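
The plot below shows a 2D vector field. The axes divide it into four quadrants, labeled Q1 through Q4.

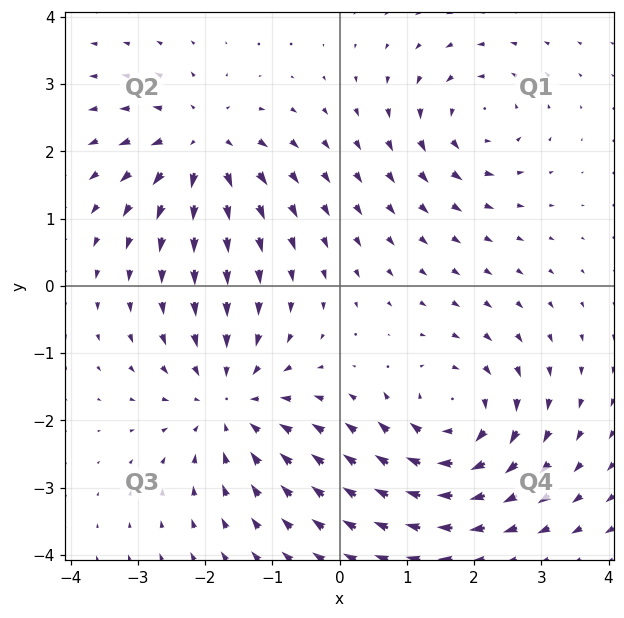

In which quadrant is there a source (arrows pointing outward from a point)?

The source sits at approximately (-2.0, 2.1), which lies in quadrant Q2. The divergence there is about +5, positive as expected for a source.

Q2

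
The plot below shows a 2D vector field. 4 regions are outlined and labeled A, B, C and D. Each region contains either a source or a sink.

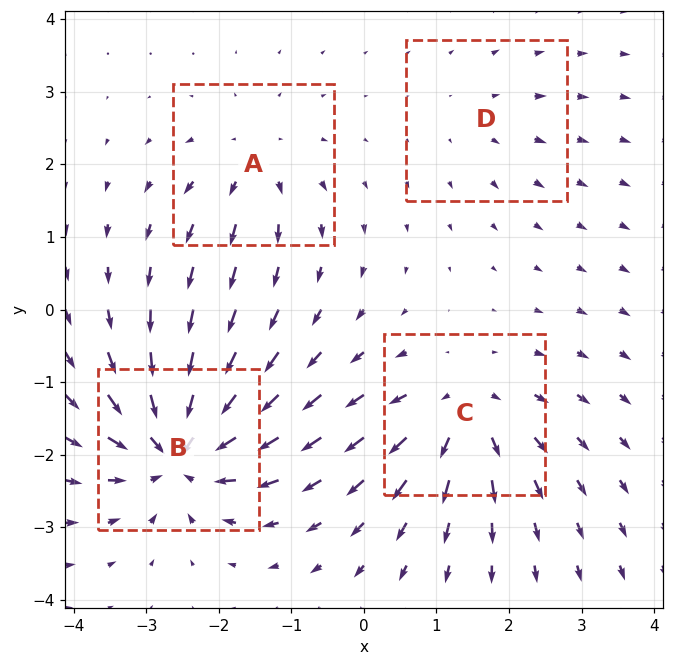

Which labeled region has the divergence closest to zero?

D

Divergence at each region's feature centre — A: about +4, B: about -9, C: about +6, D: about +2. Region D is closest to zero.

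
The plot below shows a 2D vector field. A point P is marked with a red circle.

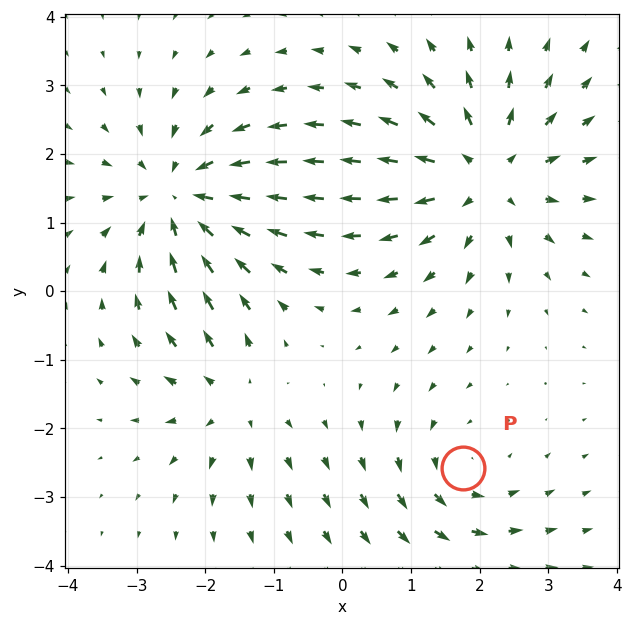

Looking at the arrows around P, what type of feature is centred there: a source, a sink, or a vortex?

vortex

At P (1.8, -2.6) the arrows circulate counterclockwise. Divergence ≈0, curl about +3 — near-zero divergence with nonzero curl is a vortex.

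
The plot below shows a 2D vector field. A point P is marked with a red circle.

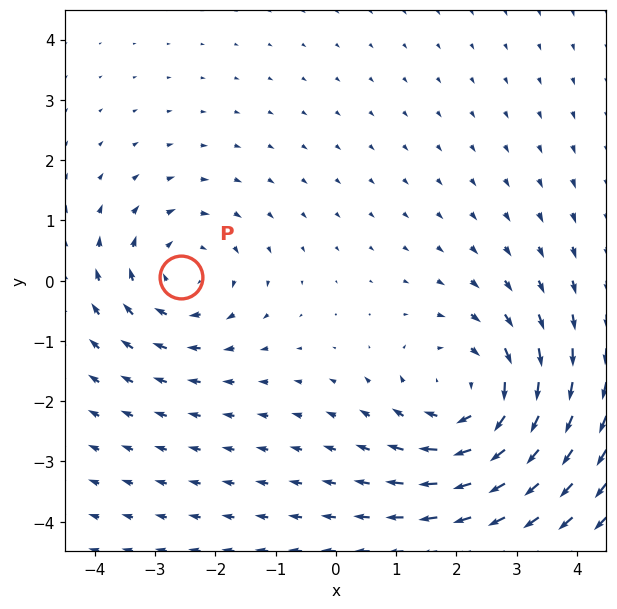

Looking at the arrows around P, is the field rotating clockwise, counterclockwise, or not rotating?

clockwise

Near P at (-2.6, 0.1) the arrows circulate clockwise. The curl (z-component) there is about -3; negative curl means clockwise rotation.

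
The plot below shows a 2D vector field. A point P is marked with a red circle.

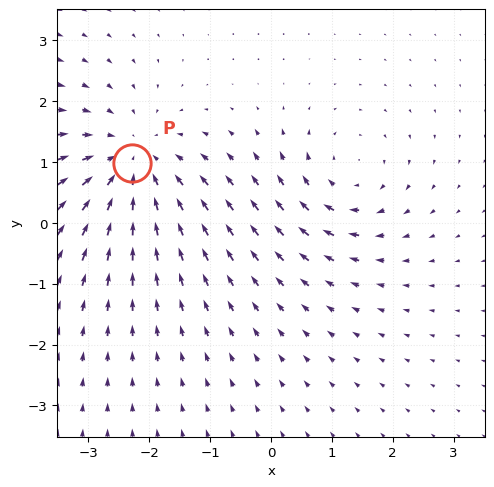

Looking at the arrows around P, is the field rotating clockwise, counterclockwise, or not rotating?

Near P at (-2.3, 1.0) the arrows show no circulation. The curl there is ≈0.

not rotating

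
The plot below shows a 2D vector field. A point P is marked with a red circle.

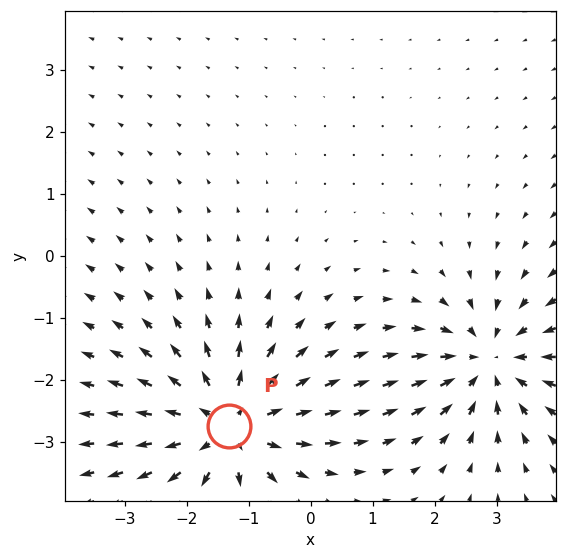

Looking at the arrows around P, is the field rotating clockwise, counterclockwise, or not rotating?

Near P at (-1.3, -2.7) the arrows show no circulation. The curl there is ≈0.

not rotating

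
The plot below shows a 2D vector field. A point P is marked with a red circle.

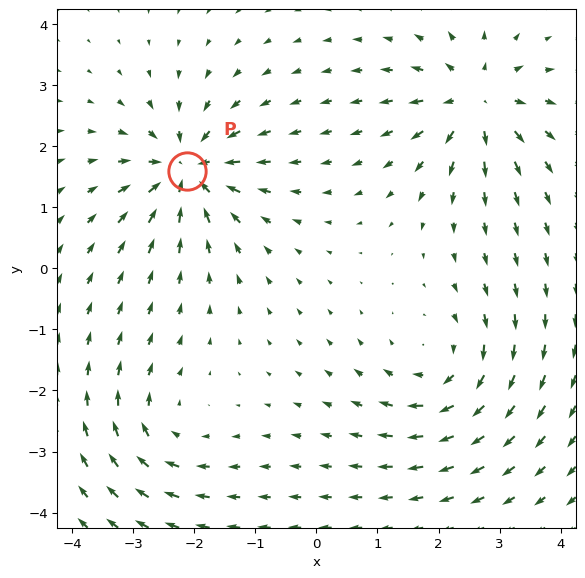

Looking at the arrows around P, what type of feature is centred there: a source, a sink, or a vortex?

sink

At P (-2.1, 1.6) the arrows converge inward. Divergence about -7, curl ≈0 — negative divergence with near-zero curl is a sink.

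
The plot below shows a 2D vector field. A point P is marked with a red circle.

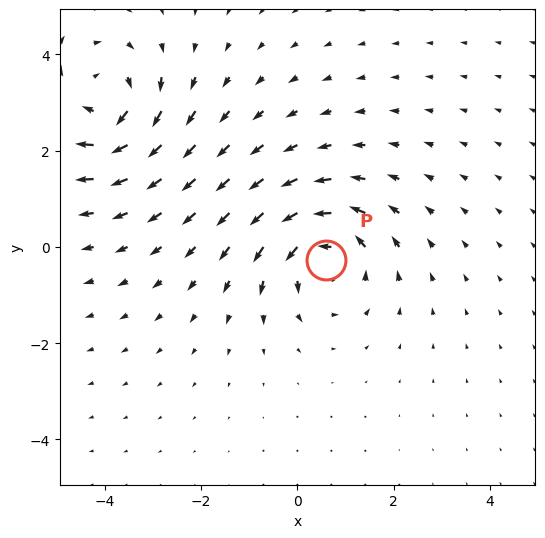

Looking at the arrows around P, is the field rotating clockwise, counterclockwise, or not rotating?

Near P at (0.6, -0.3) the arrows circulate counterclockwise. The curl (z-component) there is about +4; positive curl means counterclockwise rotation.

counterclockwise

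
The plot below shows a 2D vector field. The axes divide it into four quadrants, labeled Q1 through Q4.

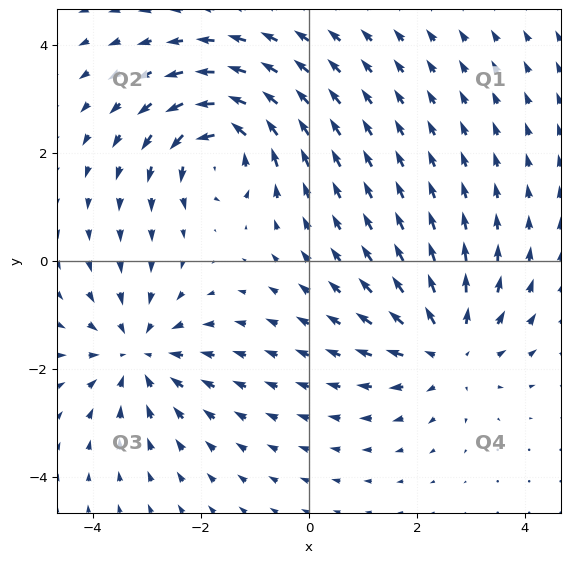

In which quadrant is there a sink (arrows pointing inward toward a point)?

Q3

The sink sits at approximately (-3.2, -1.7), which lies in quadrant Q3. The divergence there is about -4, negative as expected for a sink.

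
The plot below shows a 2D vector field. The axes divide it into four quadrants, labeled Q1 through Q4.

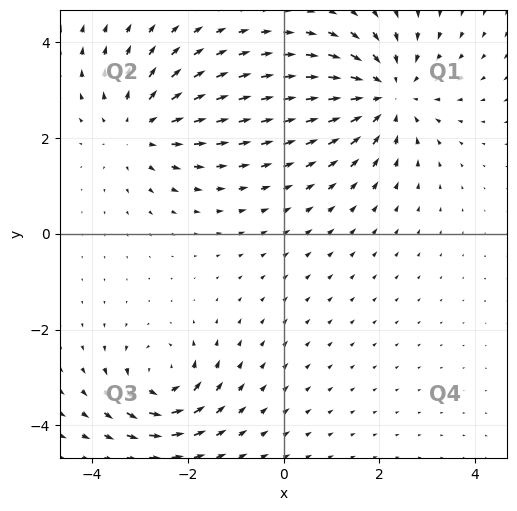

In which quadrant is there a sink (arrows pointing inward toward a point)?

The sink sits at approximately (2.2, 2.9), which lies in quadrant Q1. The divergence there is about -3, negative as expected for a sink.

Q1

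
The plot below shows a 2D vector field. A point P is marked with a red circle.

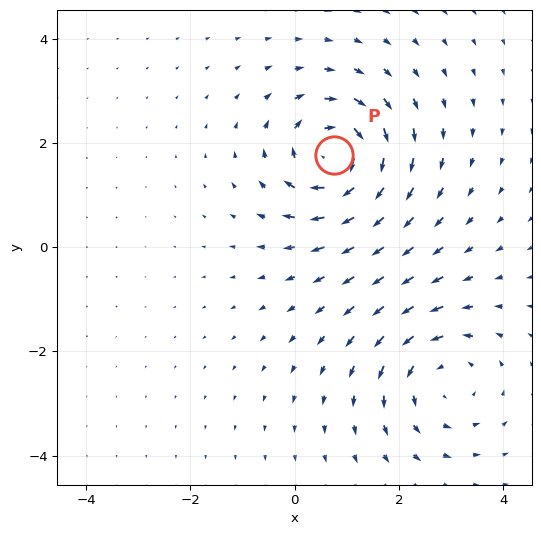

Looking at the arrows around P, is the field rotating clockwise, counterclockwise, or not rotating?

clockwise

Near P at (0.8, 1.8) the arrows circulate clockwise. The curl (z-component) there is about -6; negative curl means clockwise rotation.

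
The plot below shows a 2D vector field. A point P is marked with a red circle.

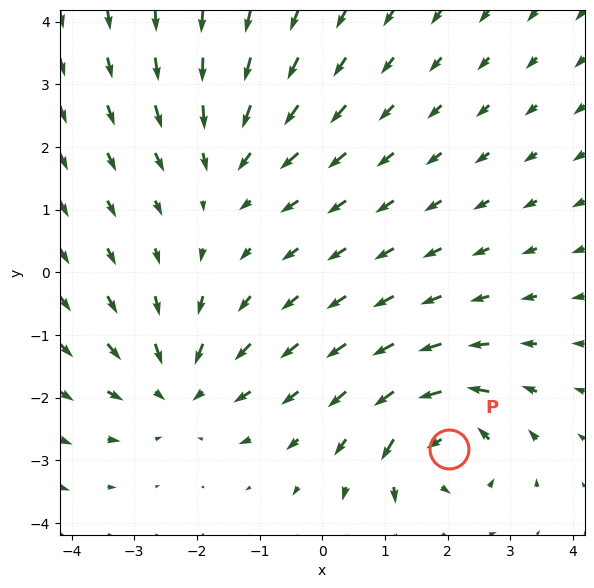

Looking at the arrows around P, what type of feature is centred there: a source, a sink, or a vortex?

At P (2.0, -2.8) the arrows circulate counterclockwise. Divergence ≈0, curl about +6 — near-zero divergence with nonzero curl is a vortex.

vortex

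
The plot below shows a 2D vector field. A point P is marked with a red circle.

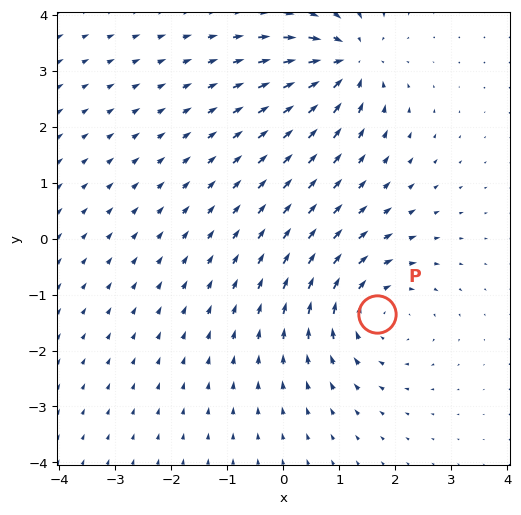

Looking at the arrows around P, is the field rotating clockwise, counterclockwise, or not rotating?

clockwise

Near P at (1.7, -1.3) the arrows circulate clockwise. The curl (z-component) there is about -3; negative curl means clockwise rotation.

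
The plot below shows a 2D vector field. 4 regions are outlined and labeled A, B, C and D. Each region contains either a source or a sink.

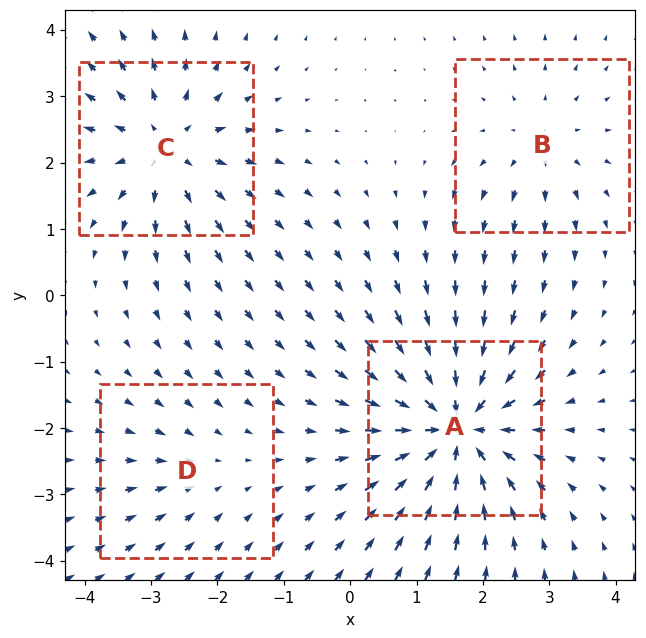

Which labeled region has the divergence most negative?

Divergence at each region's feature centre — A: about -7, B: about +3, C: about +5, D: about -2. Region A is most negative.

A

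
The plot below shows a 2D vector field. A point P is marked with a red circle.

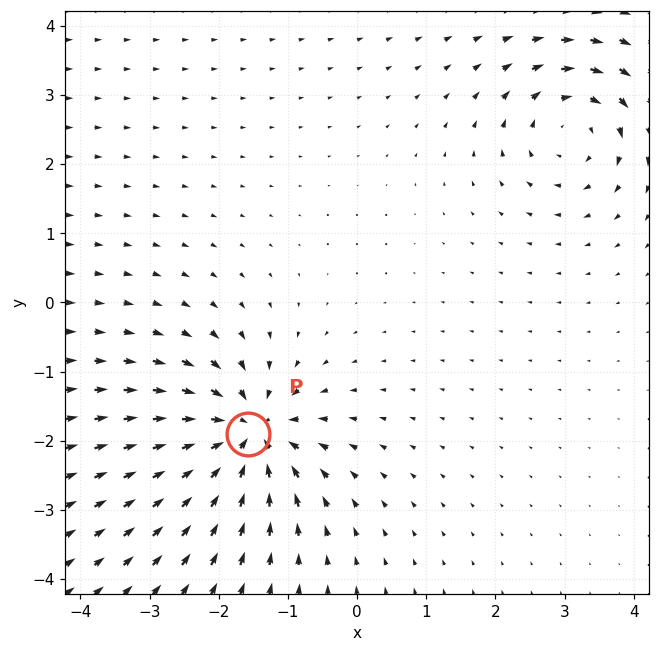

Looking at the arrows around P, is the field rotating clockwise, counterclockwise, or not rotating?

not rotating

Near P at (-1.6, -1.9) the arrows show no circulation. The curl there is ≈0.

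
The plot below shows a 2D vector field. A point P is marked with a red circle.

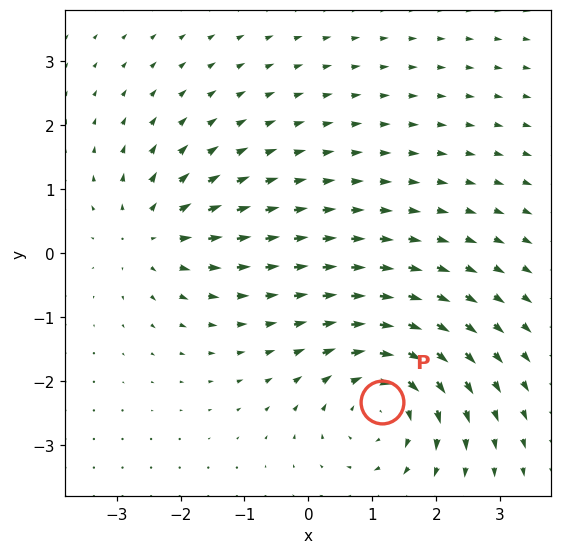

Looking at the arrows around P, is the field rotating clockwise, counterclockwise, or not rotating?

clockwise

Near P at (1.1, -2.3) the arrows circulate clockwise. The curl (z-component) there is about -5; negative curl means clockwise rotation.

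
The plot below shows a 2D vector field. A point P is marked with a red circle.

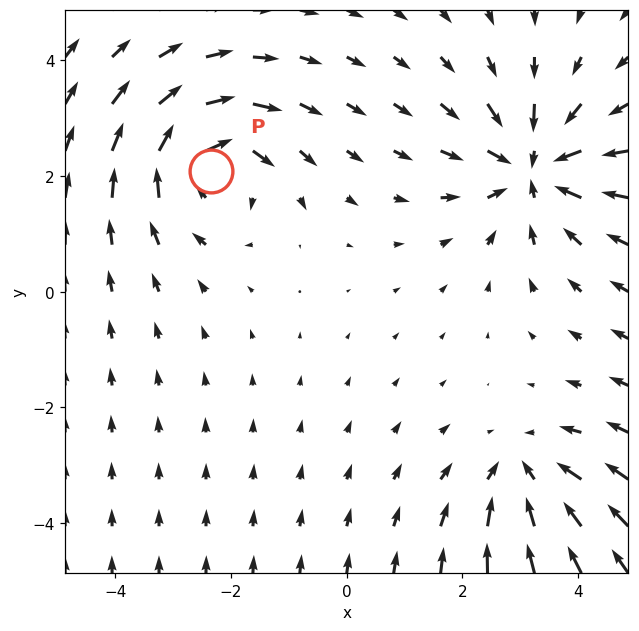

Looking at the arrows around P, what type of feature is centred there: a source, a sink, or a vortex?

vortex

At P (-2.4, 2.1) the arrows circulate clockwise. Divergence ≈0, curl about -5 — near-zero divergence with nonzero curl is a vortex.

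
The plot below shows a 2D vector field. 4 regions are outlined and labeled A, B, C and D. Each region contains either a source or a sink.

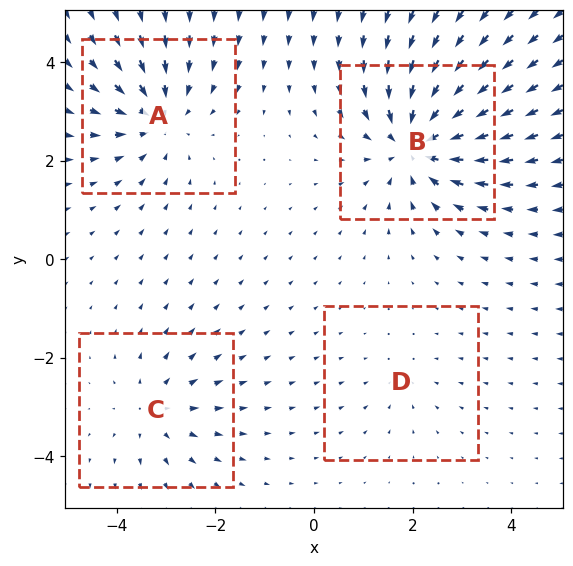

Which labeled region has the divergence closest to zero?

D

Divergence at each region's feature centre — A: about -5, B: about -7, C: about +3, D: about -2. Region D is closest to zero.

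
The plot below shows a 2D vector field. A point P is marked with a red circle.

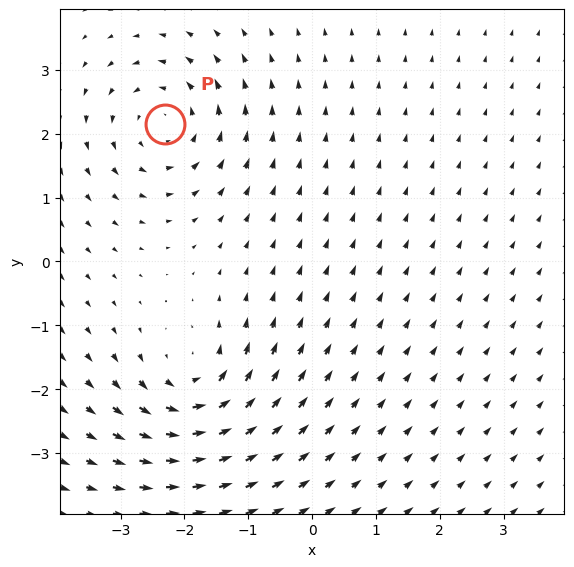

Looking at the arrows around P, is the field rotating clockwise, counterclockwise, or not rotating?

Near P at (-2.3, 2.1) the arrows circulate counterclockwise. The curl (z-component) there is about +5; positive curl means counterclockwise rotation.

counterclockwise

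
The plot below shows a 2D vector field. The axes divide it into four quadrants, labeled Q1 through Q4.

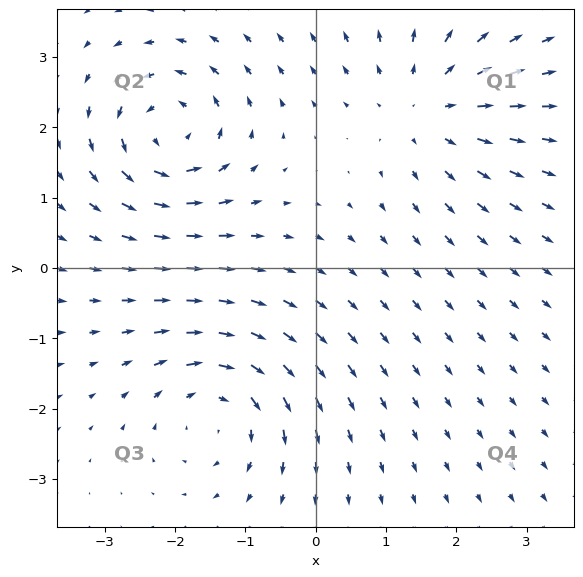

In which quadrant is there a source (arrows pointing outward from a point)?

The source sits at approximately (1.6, 2.3), which lies in quadrant Q1. The divergence there is about +4, positive as expected for a source.

Q1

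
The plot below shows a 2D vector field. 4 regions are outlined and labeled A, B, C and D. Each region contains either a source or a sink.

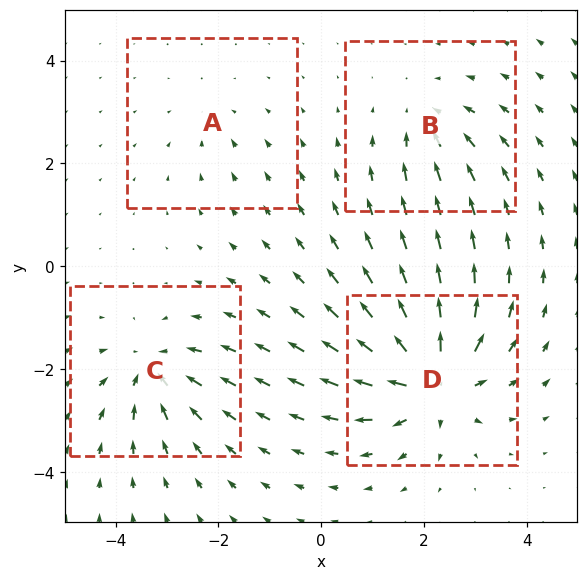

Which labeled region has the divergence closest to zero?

Divergence at each region's feature centre — A: about -2, B: about -4, C: about -5, D: about +8. Region A is closest to zero.

A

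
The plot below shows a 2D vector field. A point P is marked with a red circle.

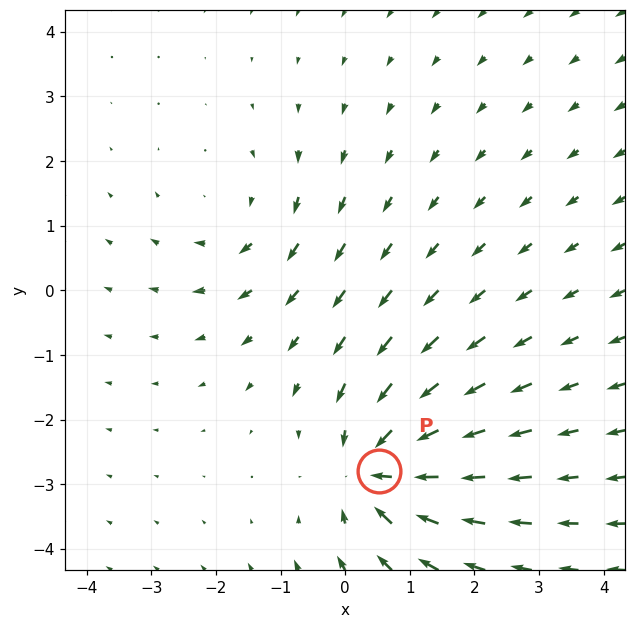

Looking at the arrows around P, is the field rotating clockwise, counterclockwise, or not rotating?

not rotating

Near P at (0.5, -2.8) the arrows show no circulation. The curl there is ≈0.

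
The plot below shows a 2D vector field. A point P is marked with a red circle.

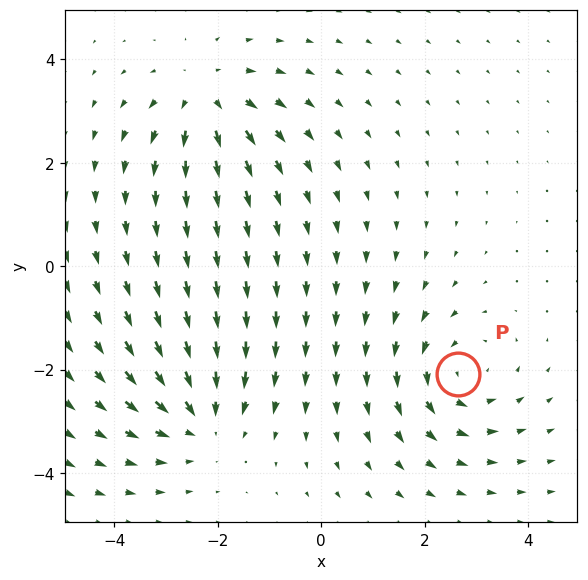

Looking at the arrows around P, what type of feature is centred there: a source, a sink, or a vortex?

vortex

At P (2.6, -2.1) the arrows circulate counterclockwise. Divergence ≈0, curl about +5 — near-zero divergence with nonzero curl is a vortex.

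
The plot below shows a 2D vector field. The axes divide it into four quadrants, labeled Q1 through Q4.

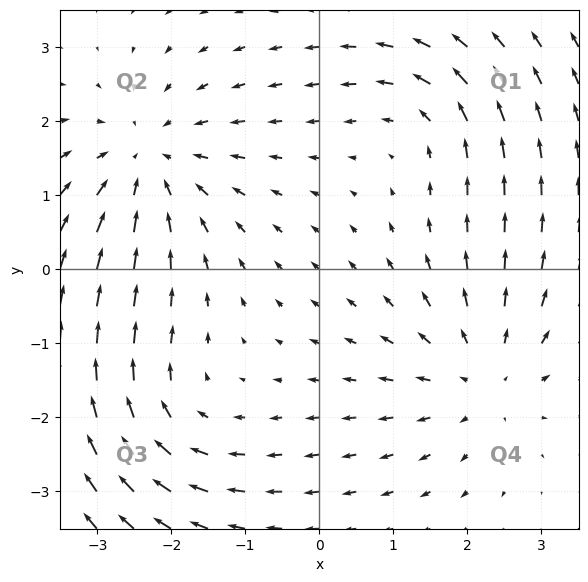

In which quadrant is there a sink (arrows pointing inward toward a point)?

The sink sits at approximately (-2.3, 1.4), which lies in quadrant Q2. The divergence there is about -4, negative as expected for a sink.

Q2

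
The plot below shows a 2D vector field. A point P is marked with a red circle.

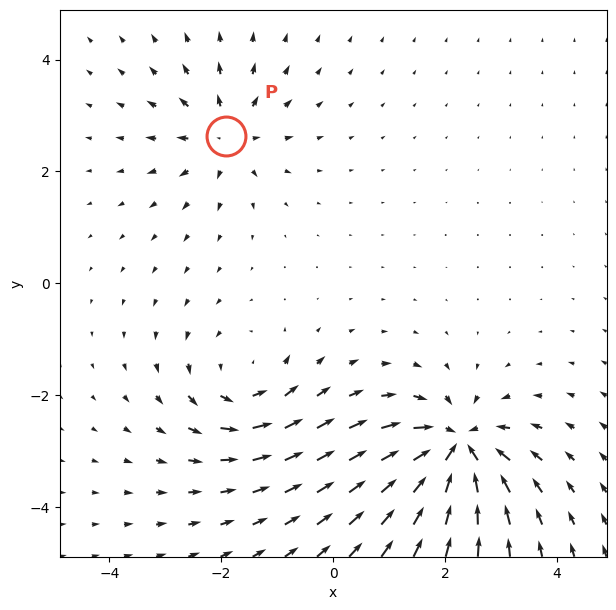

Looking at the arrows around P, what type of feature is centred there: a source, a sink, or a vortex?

At P (-1.9, 2.6) the arrows spread outward. Divergence about +4, curl ≈0 — positive divergence with near-zero curl is a source.

source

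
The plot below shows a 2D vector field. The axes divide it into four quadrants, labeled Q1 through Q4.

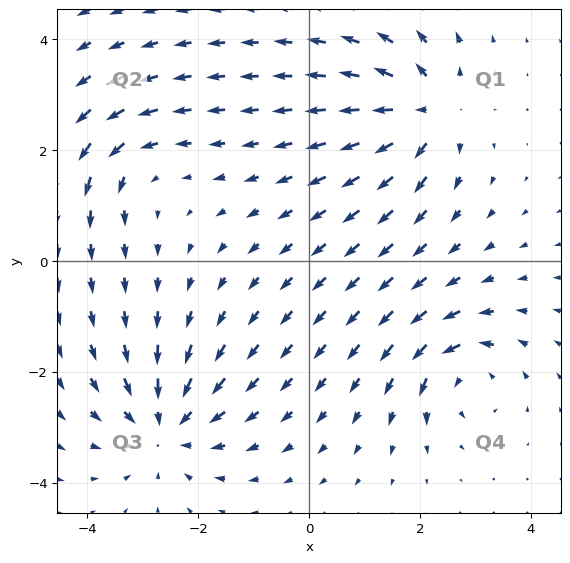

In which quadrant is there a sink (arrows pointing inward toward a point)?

Q3

The sink sits at approximately (-2.6, -3.0), which lies in quadrant Q3. The divergence there is about -5, negative as expected for a sink.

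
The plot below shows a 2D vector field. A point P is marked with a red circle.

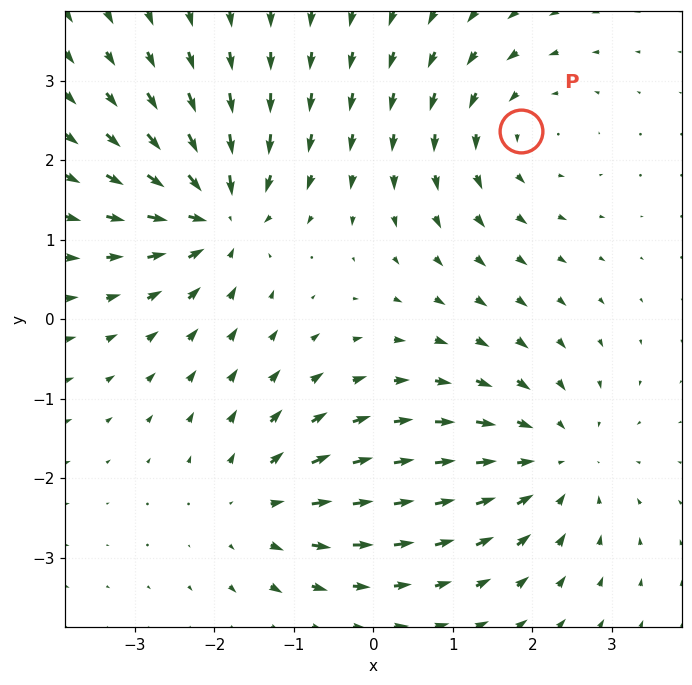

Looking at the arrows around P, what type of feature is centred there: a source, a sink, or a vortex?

vortex

At P (1.9, 2.4) the arrows circulate counterclockwise. Divergence ≈0, curl about +4 — near-zero divergence with nonzero curl is a vortex.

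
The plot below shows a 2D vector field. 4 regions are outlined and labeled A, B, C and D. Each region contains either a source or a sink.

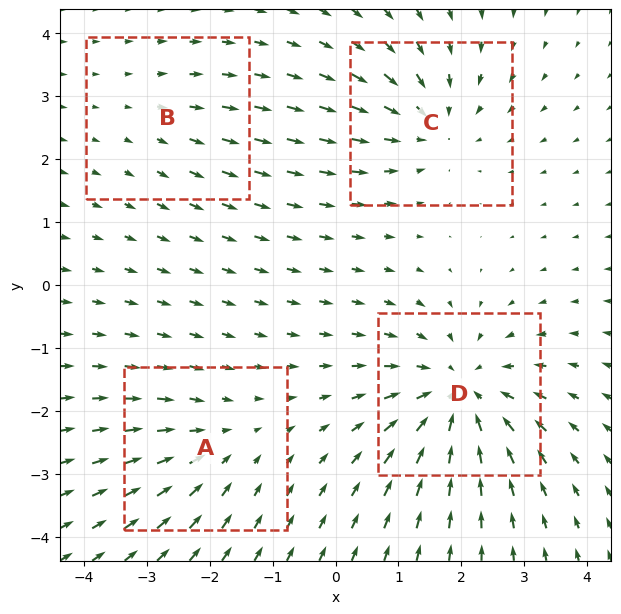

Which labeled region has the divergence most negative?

Divergence at each region's feature centre — A: about -3, B: about +2, C: about -4, D: about -6. Region D is most negative.

D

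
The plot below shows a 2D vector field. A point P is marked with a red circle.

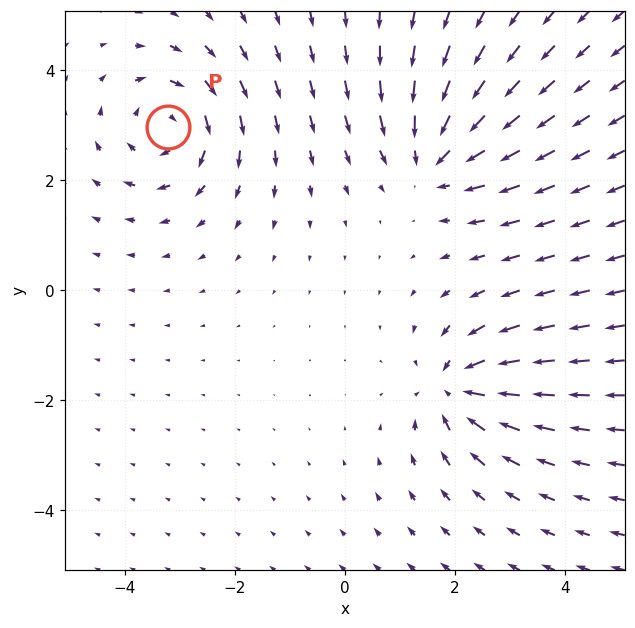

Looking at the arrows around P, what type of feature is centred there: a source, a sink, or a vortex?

vortex

At P (-3.2, 3.0) the arrows circulate clockwise. Divergence ≈0, curl about -5 — near-zero divergence with nonzero curl is a vortex.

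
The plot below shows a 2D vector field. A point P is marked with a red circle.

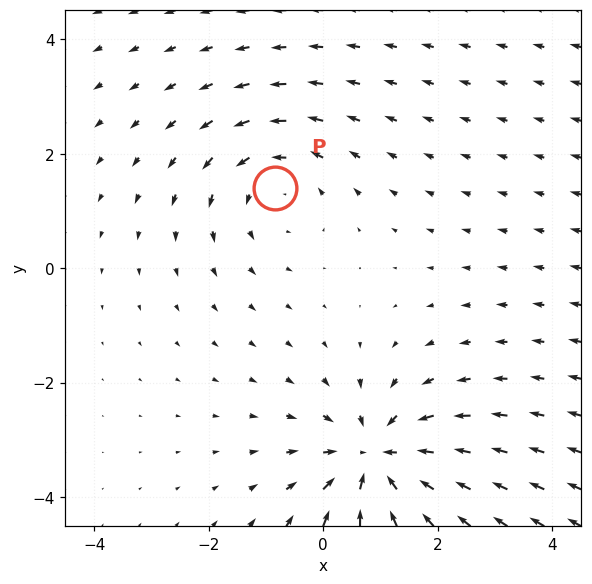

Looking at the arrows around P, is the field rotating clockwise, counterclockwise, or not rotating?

counterclockwise

Near P at (-0.8, 1.4) the arrows circulate counterclockwise. The curl (z-component) there is about +3; positive curl means counterclockwise rotation.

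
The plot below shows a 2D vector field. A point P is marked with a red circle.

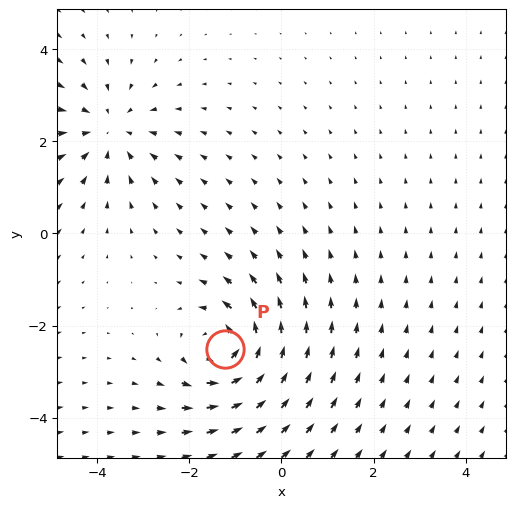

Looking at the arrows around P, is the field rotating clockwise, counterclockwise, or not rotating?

counterclockwise

Near P at (-1.2, -2.5) the arrows circulate counterclockwise. The curl (z-component) there is about +6; positive curl means counterclockwise rotation.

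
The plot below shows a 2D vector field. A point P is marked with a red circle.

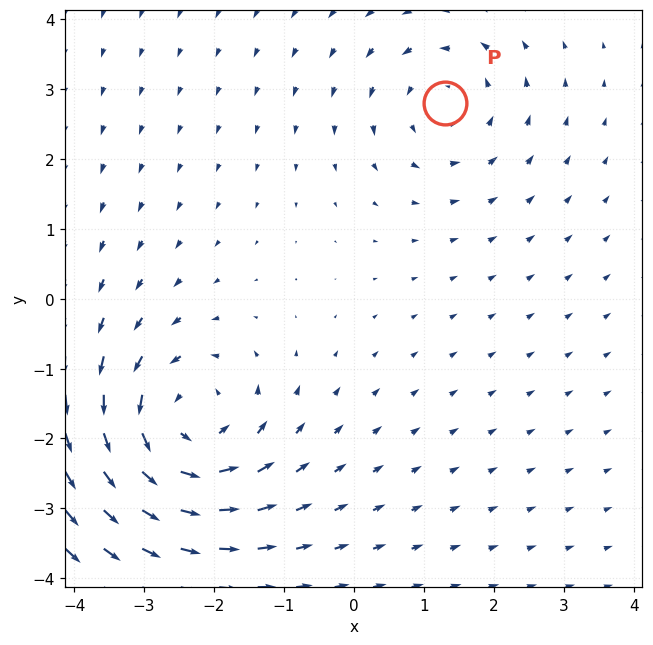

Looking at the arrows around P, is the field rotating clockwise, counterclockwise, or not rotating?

Near P at (1.3, 2.8) the arrows circulate counterclockwise. The curl (z-component) there is about +3; positive curl means counterclockwise rotation.

counterclockwise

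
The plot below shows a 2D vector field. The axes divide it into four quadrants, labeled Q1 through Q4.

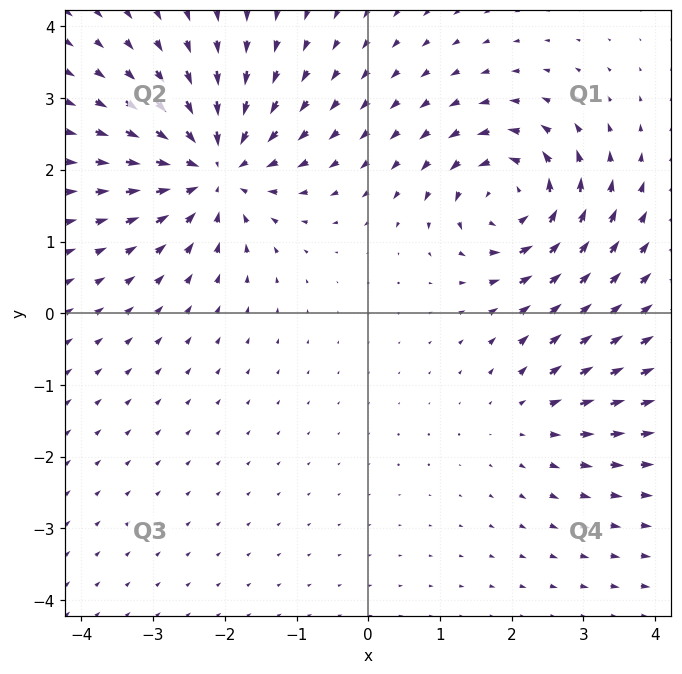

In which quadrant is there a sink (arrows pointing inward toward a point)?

Q2

The sink sits at approximately (-2.1, 2.0), which lies in quadrant Q2. The divergence there is about -6, negative as expected for a sink.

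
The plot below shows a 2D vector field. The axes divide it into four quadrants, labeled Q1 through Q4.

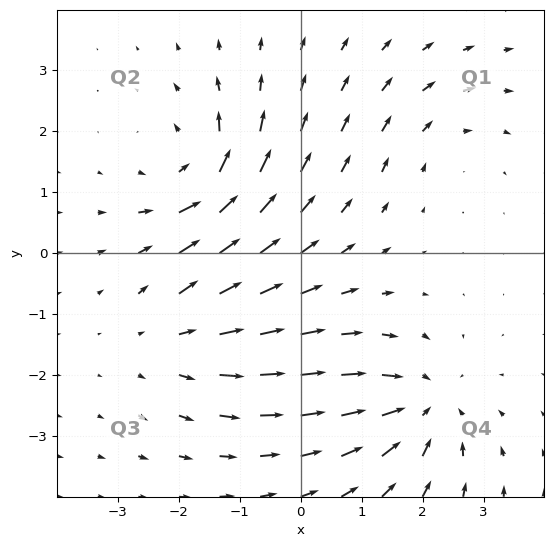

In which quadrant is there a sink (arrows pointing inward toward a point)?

The sink sits at approximately (2.0, -2.5), which lies in quadrant Q4. The divergence there is about -5, negative as expected for a sink.

Q4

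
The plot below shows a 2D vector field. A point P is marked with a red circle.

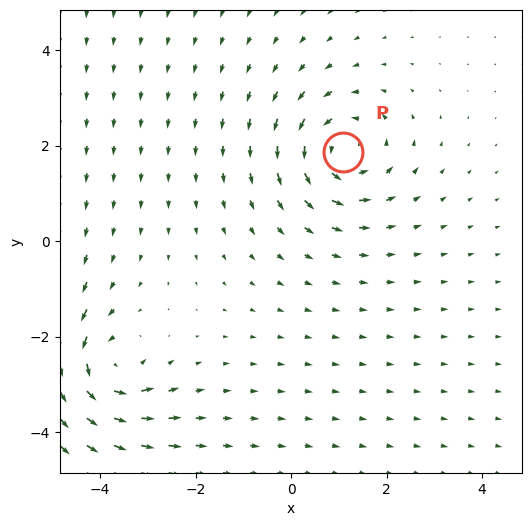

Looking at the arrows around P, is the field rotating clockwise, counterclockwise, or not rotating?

Near P at (1.1, 1.9) the arrows circulate counterclockwise. The curl (z-component) there is about +4; positive curl means counterclockwise rotation.

counterclockwise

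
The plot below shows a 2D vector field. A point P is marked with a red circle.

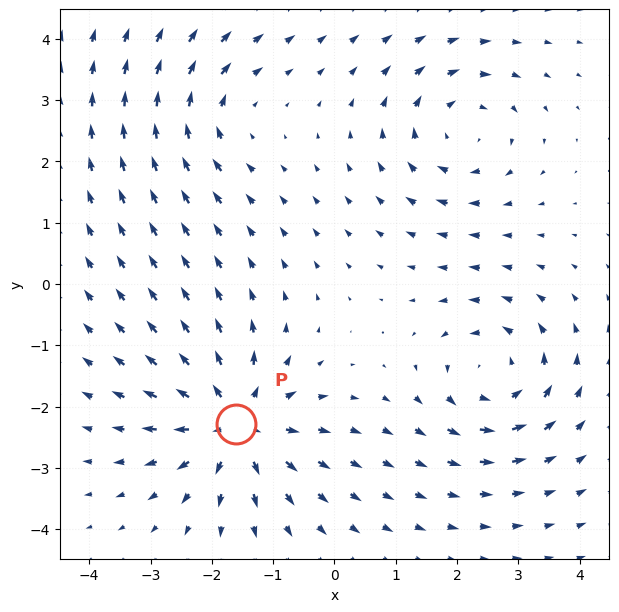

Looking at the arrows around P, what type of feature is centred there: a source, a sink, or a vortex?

At P (-1.6, -2.3) the arrows spread outward. Divergence about +6, curl ≈0 — positive divergence with near-zero curl is a source.

source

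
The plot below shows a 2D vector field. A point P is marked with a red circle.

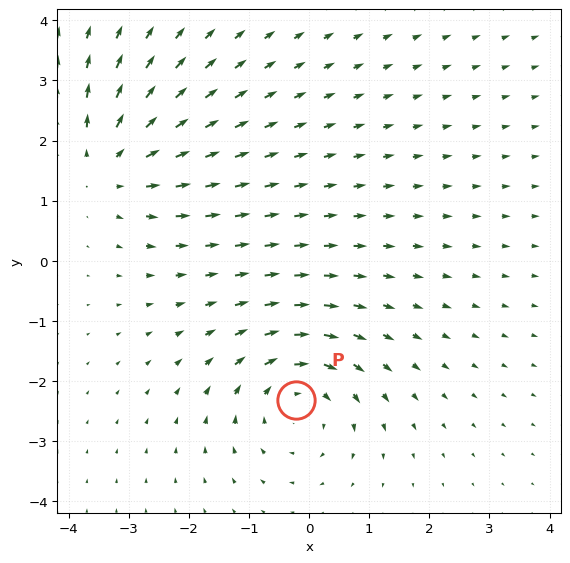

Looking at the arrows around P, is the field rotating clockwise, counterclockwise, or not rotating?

clockwise

Near P at (-0.2, -2.3) the arrows circulate clockwise. The curl (z-component) there is about -5; negative curl means clockwise rotation.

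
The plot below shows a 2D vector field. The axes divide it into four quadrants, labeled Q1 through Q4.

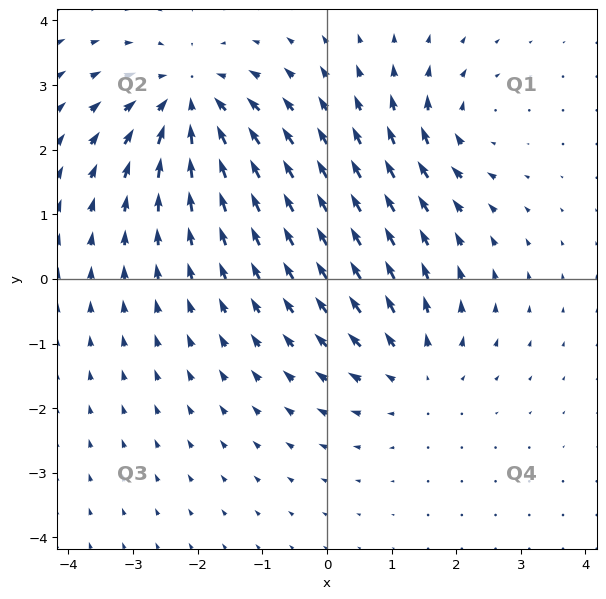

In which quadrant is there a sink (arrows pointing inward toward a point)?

Q2

The sink sits at approximately (-2.1, 2.7), which lies in quadrant Q2. The divergence there is about -5, negative as expected for a sink.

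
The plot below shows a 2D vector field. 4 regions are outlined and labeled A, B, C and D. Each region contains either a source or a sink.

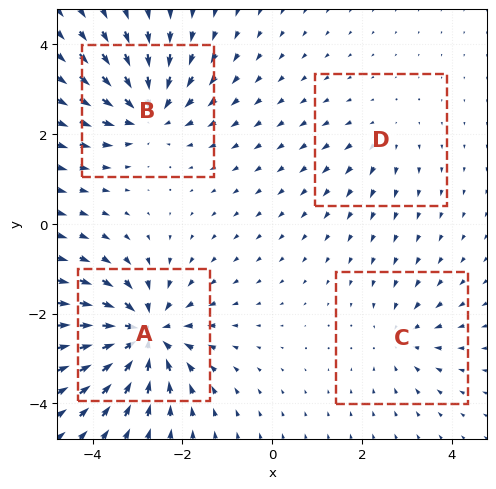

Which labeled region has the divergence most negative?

Divergence at each region's feature centre — A: about -8, B: about -6, C: about -3, D: about +2. Region A is most negative.

A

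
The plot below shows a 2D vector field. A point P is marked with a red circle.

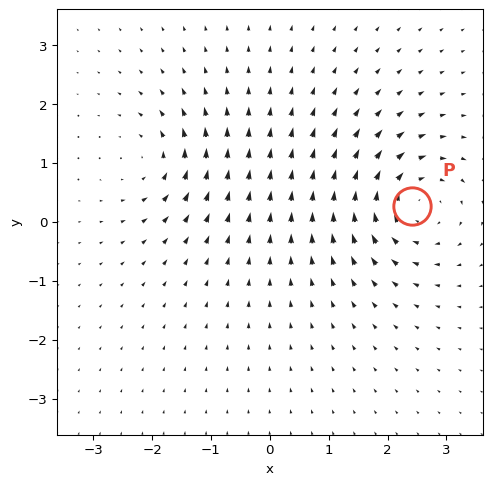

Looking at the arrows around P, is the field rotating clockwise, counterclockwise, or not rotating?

Near P at (2.4, 0.3) the arrows circulate clockwise. The curl (z-component) there is about -5; negative curl means clockwise rotation.

clockwise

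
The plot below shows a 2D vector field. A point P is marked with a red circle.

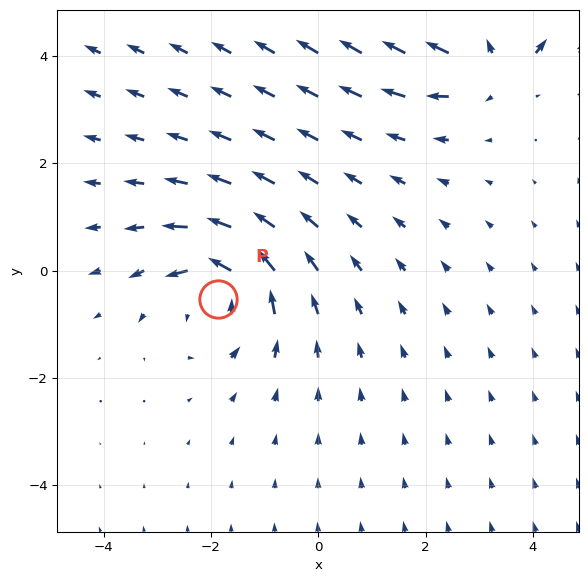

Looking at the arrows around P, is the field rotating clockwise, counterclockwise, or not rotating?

Near P at (-1.9, -0.5) the arrows circulate counterclockwise. The curl (z-component) there is about +4; positive curl means counterclockwise rotation.

counterclockwise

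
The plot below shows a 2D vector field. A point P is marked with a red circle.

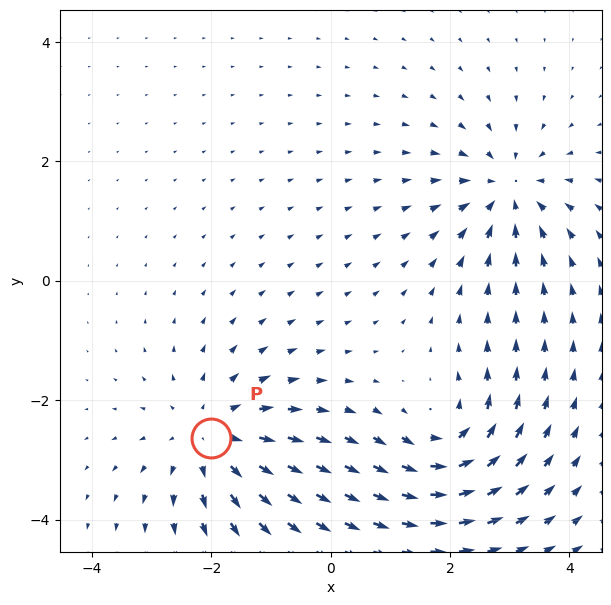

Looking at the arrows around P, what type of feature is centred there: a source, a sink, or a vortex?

At P (-2.0, -2.6) the arrows spread outward. Divergence about +4, curl ≈0 — positive divergence with near-zero curl is a source.

source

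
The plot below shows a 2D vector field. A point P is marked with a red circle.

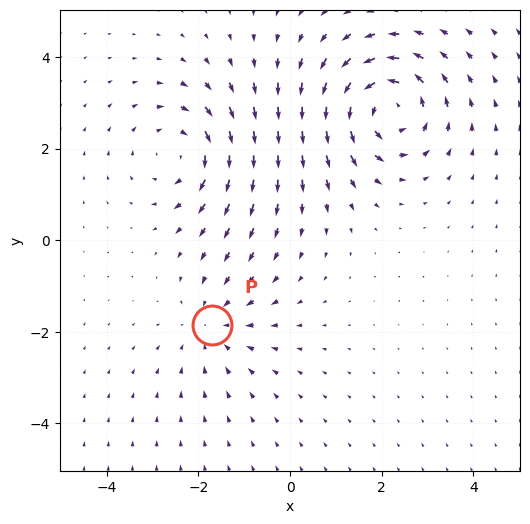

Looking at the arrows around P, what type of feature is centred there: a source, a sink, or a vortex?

sink

At P (-1.7, -1.9) the arrows converge inward. Divergence about -2, curl ≈0 — negative divergence with near-zero curl is a sink.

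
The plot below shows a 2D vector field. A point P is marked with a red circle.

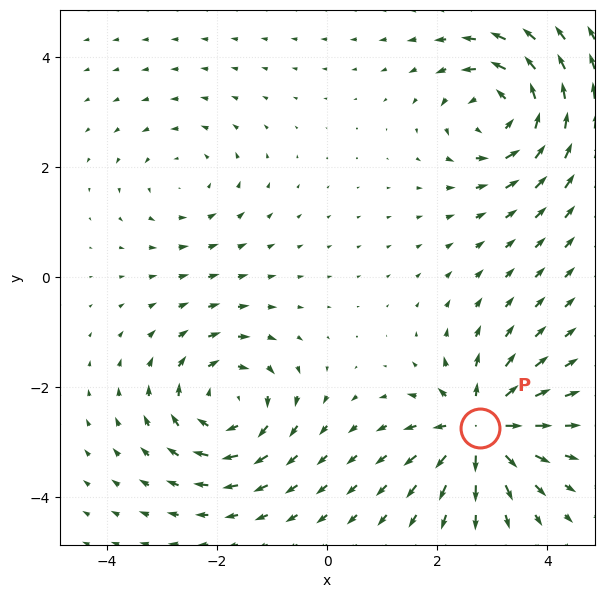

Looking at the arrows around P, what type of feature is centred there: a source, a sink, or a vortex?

At P (2.8, -2.7) the arrows spread outward. Divergence about +7, curl ≈0 — positive divergence with near-zero curl is a source.

source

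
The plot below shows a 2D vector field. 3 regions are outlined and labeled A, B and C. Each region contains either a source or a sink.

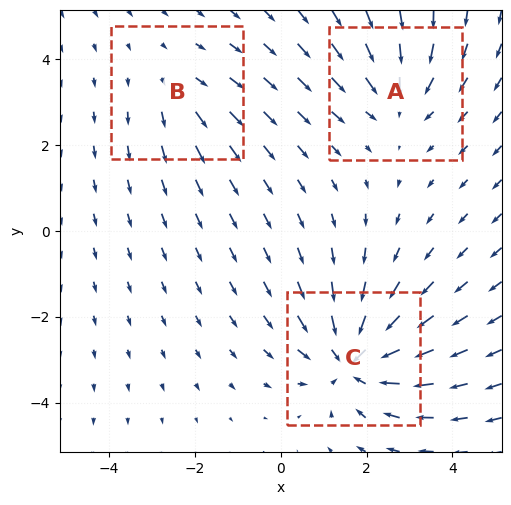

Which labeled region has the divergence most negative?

C

Divergence at each region's feature centre — A: about -3, B: about +2, C: about -4. Region C is most negative.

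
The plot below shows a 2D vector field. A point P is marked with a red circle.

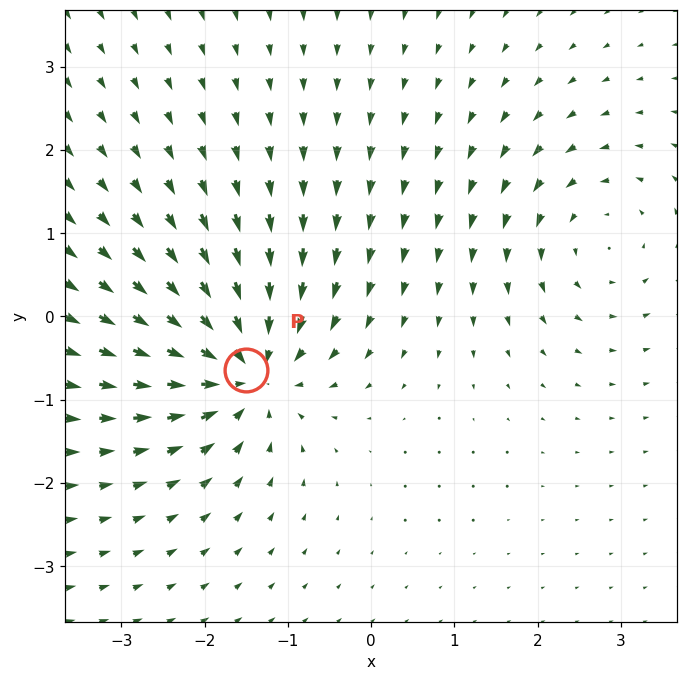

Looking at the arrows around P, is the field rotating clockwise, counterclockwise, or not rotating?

Near P at (-1.5, -0.6) the arrows show no circulation. The curl there is ≈0.

not rotating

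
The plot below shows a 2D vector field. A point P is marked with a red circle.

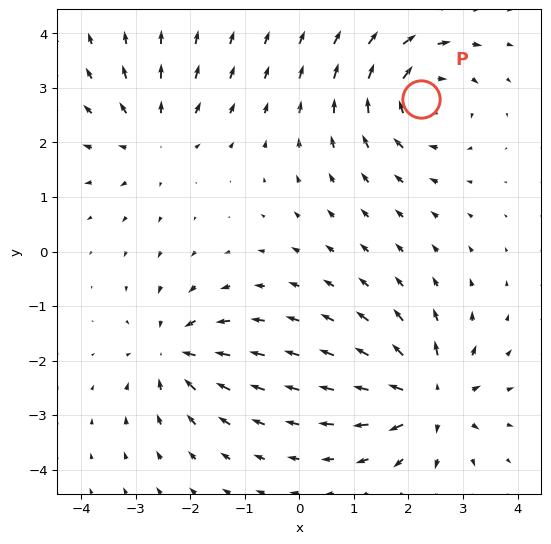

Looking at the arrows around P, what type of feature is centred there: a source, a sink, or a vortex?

At P (2.2, 2.8) the arrows circulate clockwise. Divergence ≈0, curl about -6 — near-zero divergence with nonzero curl is a vortex.

vortex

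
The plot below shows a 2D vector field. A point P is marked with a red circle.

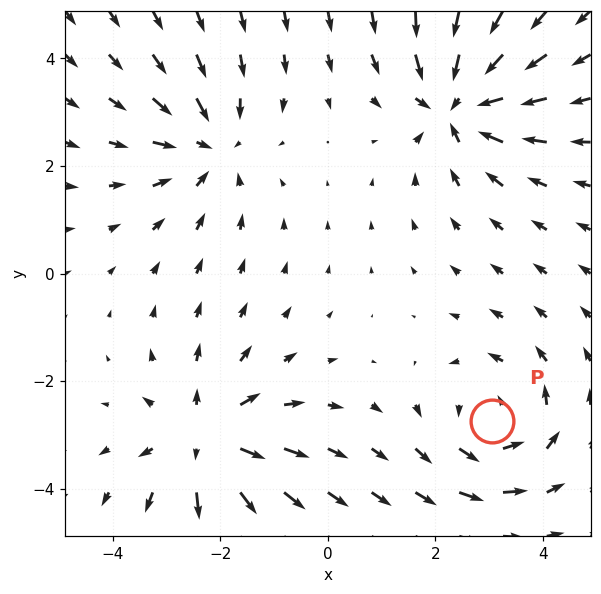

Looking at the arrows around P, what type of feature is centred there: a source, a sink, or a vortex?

At P (3.1, -2.7) the arrows circulate counterclockwise. Divergence ≈0, curl about +4 — near-zero divergence with nonzero curl is a vortex.

vortex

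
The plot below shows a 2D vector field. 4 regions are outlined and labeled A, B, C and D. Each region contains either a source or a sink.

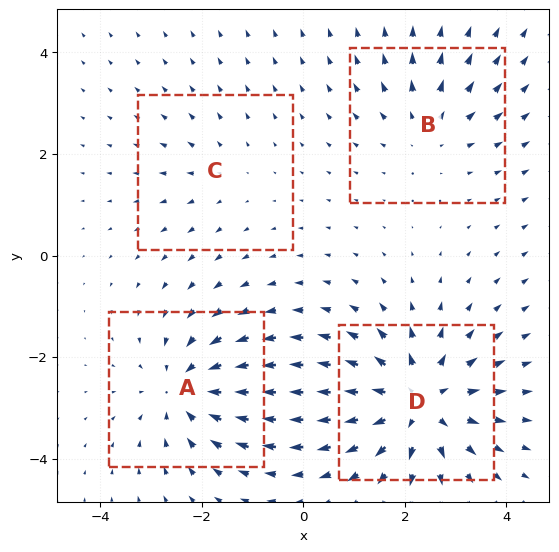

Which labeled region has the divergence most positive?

Divergence at each region's feature centre — A: about -5, B: about +3, C: about +2, D: about +6. Region D is most positive.

D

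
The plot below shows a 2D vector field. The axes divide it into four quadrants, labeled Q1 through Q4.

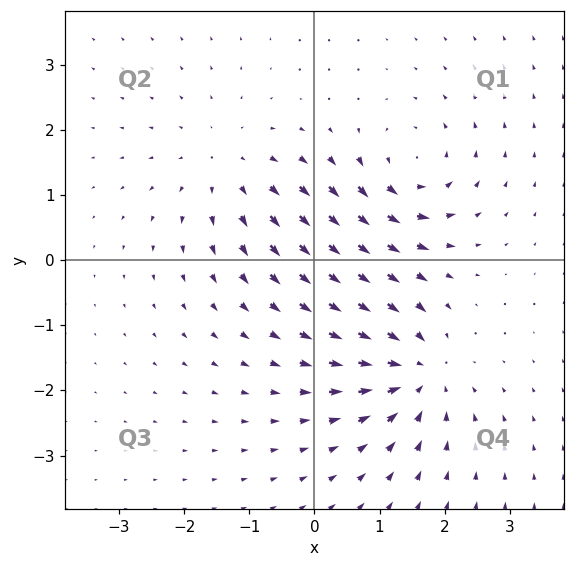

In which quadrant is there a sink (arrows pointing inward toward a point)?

The sink sits at approximately (1.6, -1.7), which lies in quadrant Q4. The divergence there is about -6, negative as expected for a sink.

Q4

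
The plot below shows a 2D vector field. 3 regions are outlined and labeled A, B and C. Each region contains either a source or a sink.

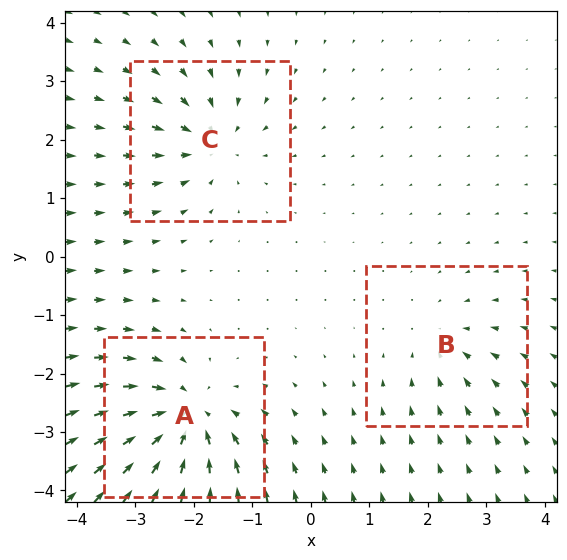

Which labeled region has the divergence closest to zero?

B

Divergence at each region's feature centre — A: about -6, B: about -2, C: about -4. Region B is closest to zero.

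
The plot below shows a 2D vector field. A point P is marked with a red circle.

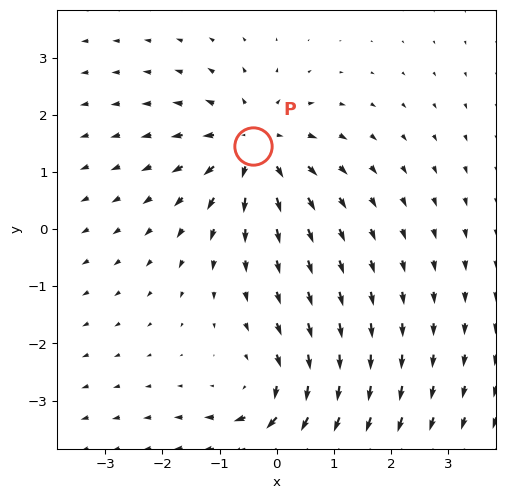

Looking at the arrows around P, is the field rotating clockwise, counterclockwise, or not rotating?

Near P at (-0.4, 1.5) the arrows show no circulation. The curl there is ≈0.

not rotating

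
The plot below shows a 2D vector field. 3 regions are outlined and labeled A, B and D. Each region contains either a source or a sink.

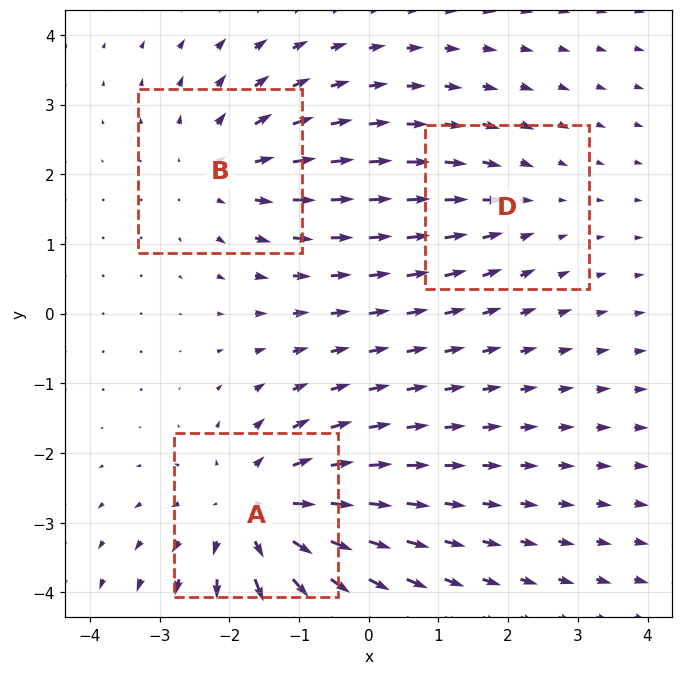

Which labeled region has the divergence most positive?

Divergence at each region's feature centre — A: about +4, B: about +3, D: about -2. Region A is most positive.

A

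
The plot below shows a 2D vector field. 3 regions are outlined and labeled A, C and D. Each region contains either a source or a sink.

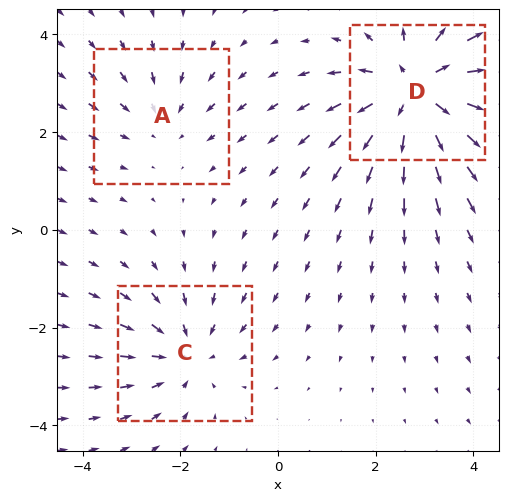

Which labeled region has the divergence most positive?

D

Divergence at each region's feature centre — A: about -2, C: about -3, D: about +5. Region D is most positive.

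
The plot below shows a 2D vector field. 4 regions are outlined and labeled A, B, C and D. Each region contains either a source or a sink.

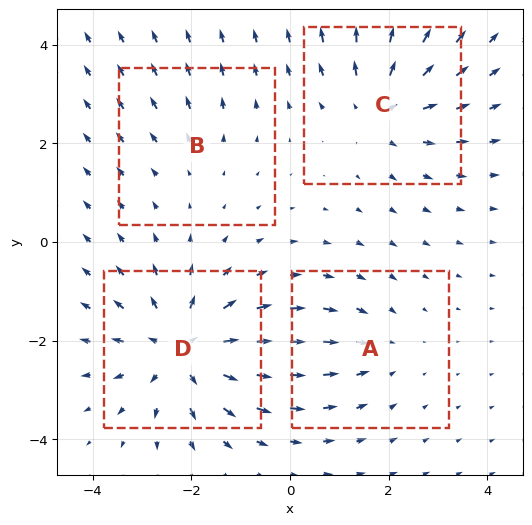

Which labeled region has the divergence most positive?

Divergence at each region's feature centre — A: about -3, B: about +2, C: about +4, D: about +6. Region D is most positive.

D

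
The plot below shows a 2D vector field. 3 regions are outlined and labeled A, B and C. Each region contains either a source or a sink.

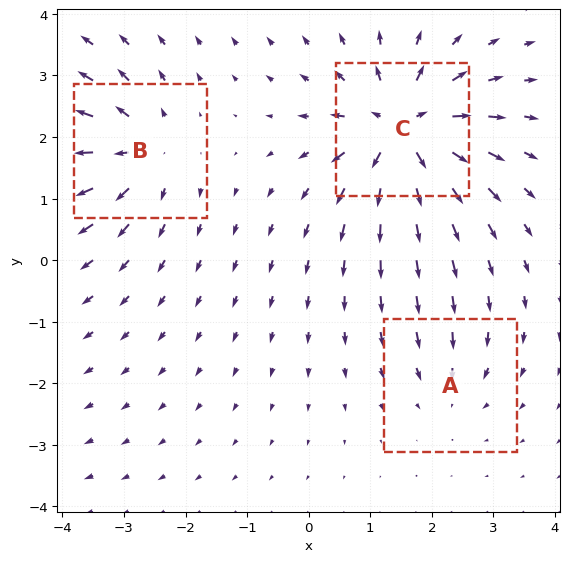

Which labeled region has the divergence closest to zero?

A

Divergence at each region's feature centre — A: about -2, B: about +4, C: about +7. Region A is closest to zero.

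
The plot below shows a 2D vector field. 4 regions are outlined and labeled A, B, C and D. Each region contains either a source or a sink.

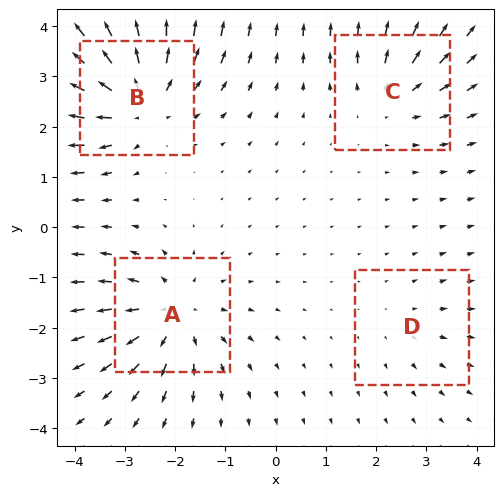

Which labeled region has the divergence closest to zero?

Divergence at each region's feature centre — A: about +5, B: about +7, C: about +3, D: about +2. Region D is closest to zero.

D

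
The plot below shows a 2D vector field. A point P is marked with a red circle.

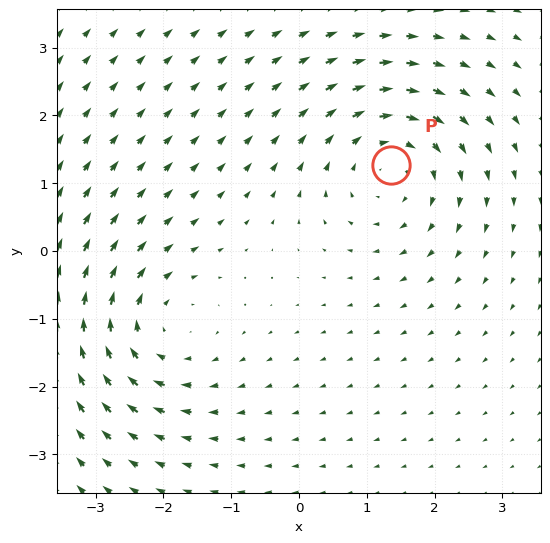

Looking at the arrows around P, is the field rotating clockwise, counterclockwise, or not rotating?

clockwise

Near P at (1.4, 1.3) the arrows circulate clockwise. The curl (z-component) there is about -4; negative curl means clockwise rotation.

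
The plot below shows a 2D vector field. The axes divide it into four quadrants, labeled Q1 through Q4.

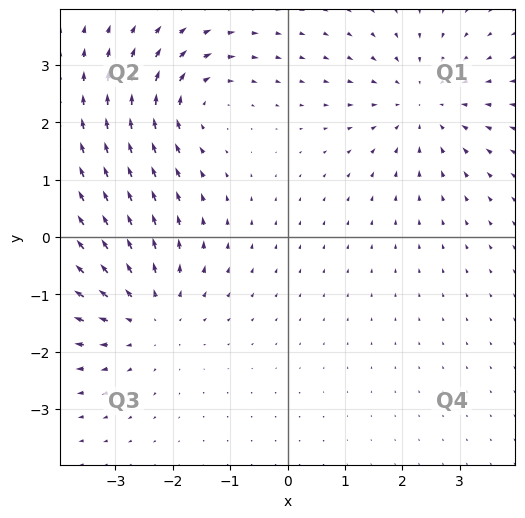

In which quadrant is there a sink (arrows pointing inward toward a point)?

Q1

The sink sits at approximately (2.4, 2.3), which lies in quadrant Q1. The divergence there is about -4, negative as expected for a sink.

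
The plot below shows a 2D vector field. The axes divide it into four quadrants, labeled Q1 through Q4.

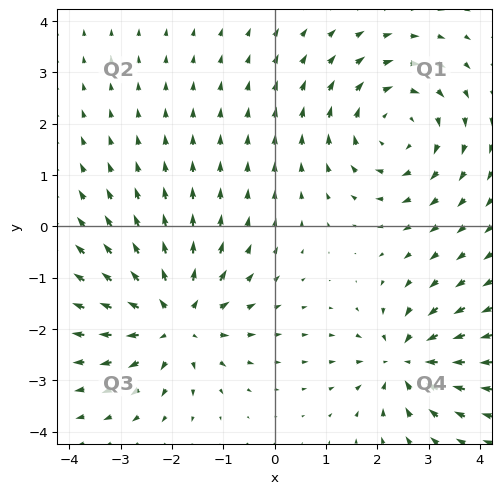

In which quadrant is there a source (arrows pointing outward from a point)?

The source sits at approximately (-1.9, -1.8), which lies in quadrant Q3. The divergence there is about +5, positive as expected for a source.

Q3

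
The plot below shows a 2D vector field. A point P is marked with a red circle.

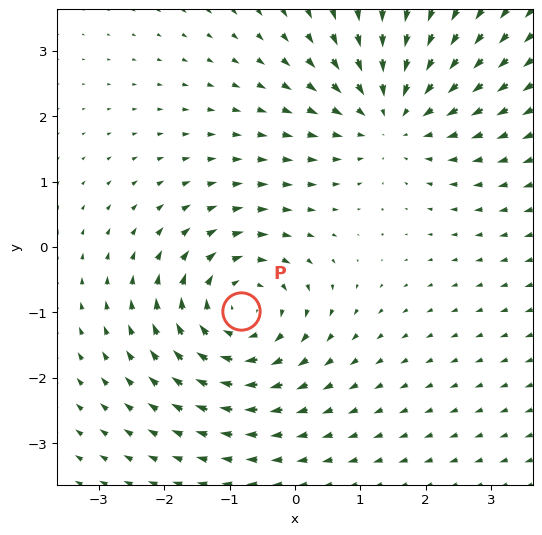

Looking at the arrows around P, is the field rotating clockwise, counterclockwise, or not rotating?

clockwise

Near P at (-0.8, -1.0) the arrows circulate clockwise. The curl (z-component) there is about -3; negative curl means clockwise rotation.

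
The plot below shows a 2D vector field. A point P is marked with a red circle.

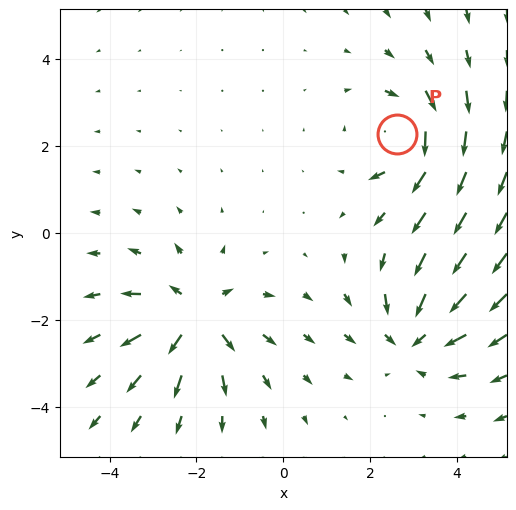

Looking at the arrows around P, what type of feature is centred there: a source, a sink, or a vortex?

At P (2.6, 2.3) the arrows circulate clockwise. Divergence ≈0, curl about -5 — near-zero divergence with nonzero curl is a vortex.

vortex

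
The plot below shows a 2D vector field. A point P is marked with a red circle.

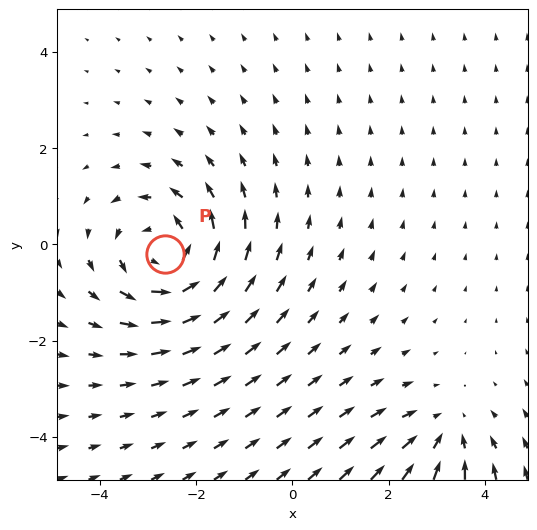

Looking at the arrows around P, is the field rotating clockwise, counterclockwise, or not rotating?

Near P at (-2.6, -0.2) the arrows circulate counterclockwise. The curl (z-component) there is about +4; positive curl means counterclockwise rotation.

counterclockwise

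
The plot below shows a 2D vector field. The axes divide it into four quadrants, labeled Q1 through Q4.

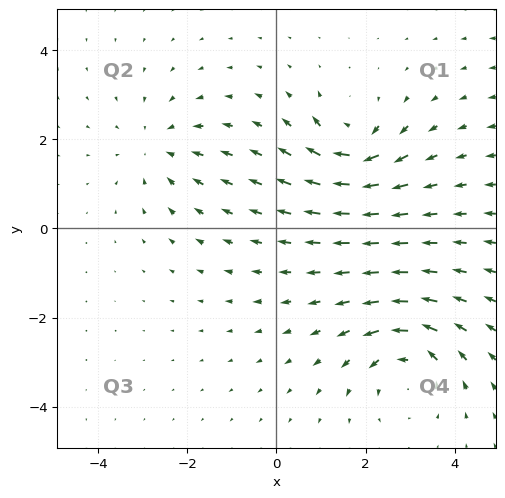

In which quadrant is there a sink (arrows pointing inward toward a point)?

The sink sits at approximately (-2.6, 1.8), which lies in quadrant Q2. The divergence there is about -2, negative as expected for a sink.

Q2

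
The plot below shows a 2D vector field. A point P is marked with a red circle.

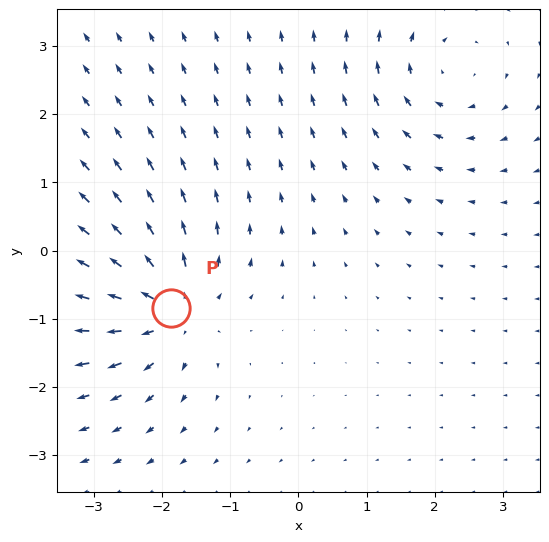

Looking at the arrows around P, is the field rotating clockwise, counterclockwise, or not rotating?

Near P at (-1.9, -0.8) the arrows show no circulation. The curl there is ≈0.

not rotating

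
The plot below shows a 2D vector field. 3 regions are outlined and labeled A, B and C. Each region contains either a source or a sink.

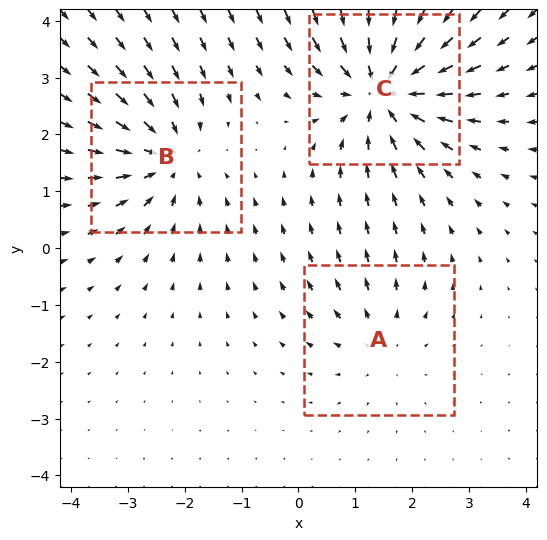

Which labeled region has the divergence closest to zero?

Divergence at each region's feature centre — A: about +2, B: about -3, C: about -5. Region A is closest to zero.

A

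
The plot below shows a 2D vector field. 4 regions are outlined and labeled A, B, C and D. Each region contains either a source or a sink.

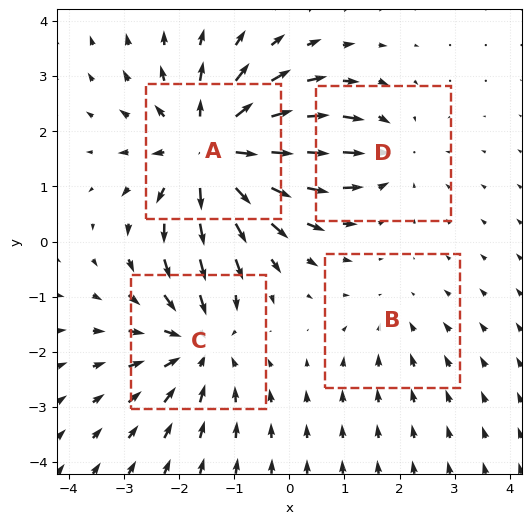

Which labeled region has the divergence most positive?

Divergence at each region's feature centre — A: about +7, B: about -2, C: about -4, D: about -3. Region A is most positive.

A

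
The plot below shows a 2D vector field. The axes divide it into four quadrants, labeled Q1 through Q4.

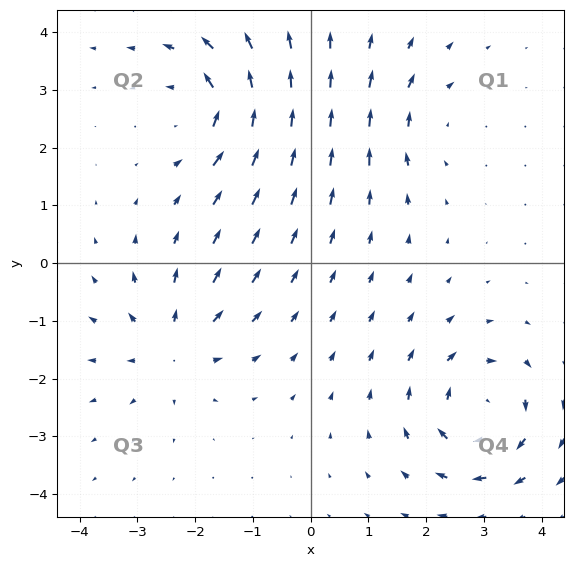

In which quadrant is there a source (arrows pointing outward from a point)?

Q3

The source sits at approximately (-2.4, -1.4), which lies in quadrant Q3. The divergence there is about +4, positive as expected for a source.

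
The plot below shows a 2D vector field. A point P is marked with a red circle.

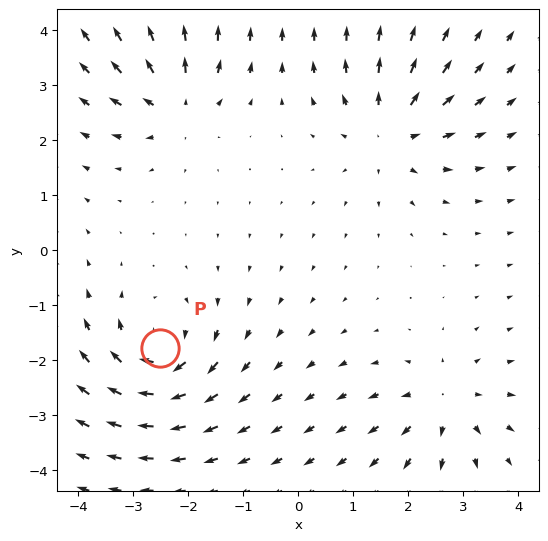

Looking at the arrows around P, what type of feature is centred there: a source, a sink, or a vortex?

At P (-2.5, -1.8) the arrows circulate clockwise. Divergence ≈0, curl about -6 — near-zero divergence with nonzero curl is a vortex.

vortex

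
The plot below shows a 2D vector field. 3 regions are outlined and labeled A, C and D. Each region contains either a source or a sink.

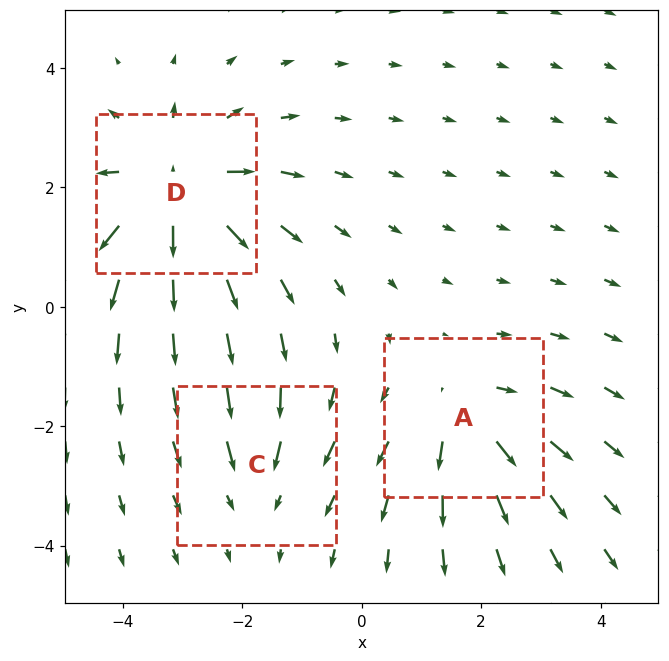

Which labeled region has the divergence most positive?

Divergence at each region's feature centre — A: about +3, C: about -2, D: about +5. Region D is most positive.

D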